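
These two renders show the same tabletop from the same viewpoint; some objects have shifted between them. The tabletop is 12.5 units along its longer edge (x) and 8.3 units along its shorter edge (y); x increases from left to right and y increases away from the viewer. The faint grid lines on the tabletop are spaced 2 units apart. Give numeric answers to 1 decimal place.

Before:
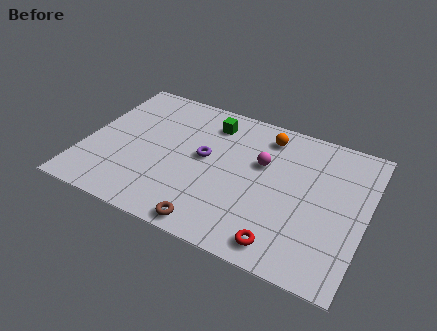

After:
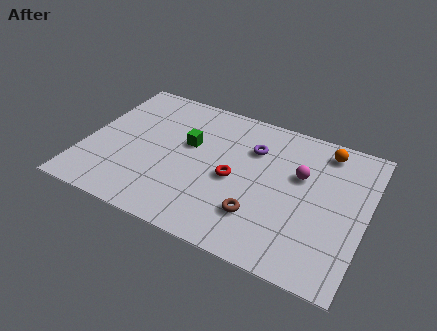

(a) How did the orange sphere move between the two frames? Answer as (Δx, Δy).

(2.6, 0.2)

The orange sphere was at about (7.8, 6.9) and moved to about (10.4, 7.1).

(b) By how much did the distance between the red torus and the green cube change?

-4.3

The distance was about 6.8 in the first image and 2.5 in the second, so they moved 4.3 units closer together.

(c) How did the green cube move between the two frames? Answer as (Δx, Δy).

(-0.8, -1.7)

The green cube was at about (5.3, 6.7) and moved to about (4.5, 5.0).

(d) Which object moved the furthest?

the red torus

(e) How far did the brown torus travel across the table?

2.4

The brown torus moved from about (6.1, 0.8) to (8.0, 2.2), a distance of √(1.9² + 1.4²) ≈ 2.4.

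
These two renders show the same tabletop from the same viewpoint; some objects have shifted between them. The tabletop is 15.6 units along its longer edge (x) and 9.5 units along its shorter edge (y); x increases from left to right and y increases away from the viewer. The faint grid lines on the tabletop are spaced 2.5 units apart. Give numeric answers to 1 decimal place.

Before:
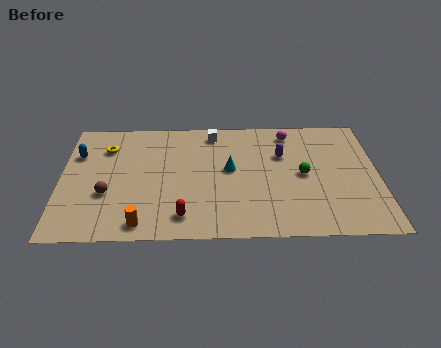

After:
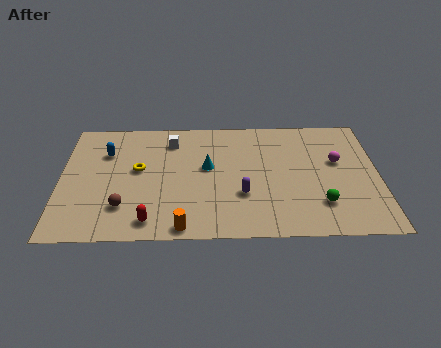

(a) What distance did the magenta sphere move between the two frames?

3.3

From (11.3, 8.1) to (13.6, 5.7), the magenta sphere covered √(2.3² + 2.4²) ≈ 3.3 units.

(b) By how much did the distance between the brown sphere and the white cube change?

-1.4

They were about 7.1 units apart before and 5.7 after — 1.4 units closer together.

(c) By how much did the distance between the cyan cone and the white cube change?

-0.3

Before: roughly 3.1 units apart; after: 2.8. That's 0.3 units closer together.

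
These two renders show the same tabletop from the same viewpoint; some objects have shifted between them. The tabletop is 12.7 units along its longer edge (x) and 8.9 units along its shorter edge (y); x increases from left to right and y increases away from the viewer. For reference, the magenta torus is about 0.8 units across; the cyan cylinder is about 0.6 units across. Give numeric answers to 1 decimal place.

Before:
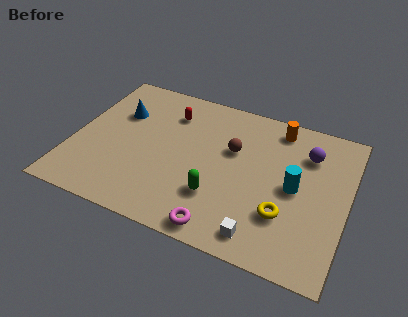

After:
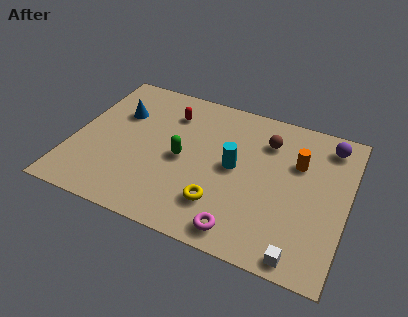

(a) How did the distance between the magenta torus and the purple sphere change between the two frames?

+0.6

The distance was about 6.6 in the first image and 7.2 in the second, so they moved 0.6 units further apart.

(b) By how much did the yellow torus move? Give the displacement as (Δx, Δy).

(-2.9, -0.5)

The yellow torus was at about (10.0, 2.7) and moved to about (7.1, 2.2).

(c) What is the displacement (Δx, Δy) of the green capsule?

(-1.8, 1.6)

The green capsule was at about (6.9, 2.6) and moved to about (5.1, 4.2).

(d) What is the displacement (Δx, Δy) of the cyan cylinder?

(-2.8, 0.2)

The cyan cylinder was at about (10.3, 4.4) and moved to about (7.5, 4.6).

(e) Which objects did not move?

the blue cone and the red capsule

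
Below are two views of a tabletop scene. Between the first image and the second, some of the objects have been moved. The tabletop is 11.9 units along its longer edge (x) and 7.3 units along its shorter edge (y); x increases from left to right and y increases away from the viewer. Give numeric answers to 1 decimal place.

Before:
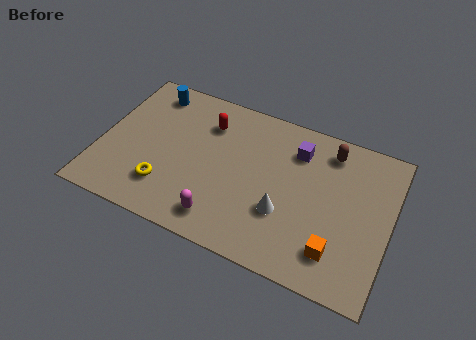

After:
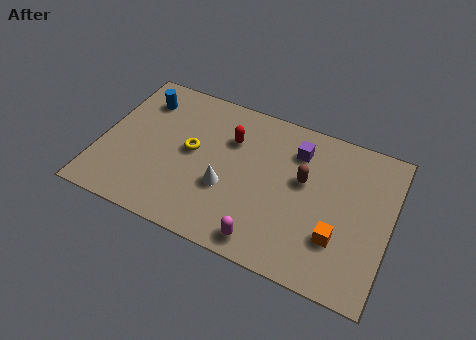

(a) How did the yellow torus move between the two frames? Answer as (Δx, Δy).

(0.8, 2.1)

The yellow torus started near (2.9, 1.8) and ended near (3.7, 3.9).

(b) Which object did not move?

the purple cube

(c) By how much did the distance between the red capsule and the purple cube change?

-1.0

They were about 3.7 units apart before and 2.7 after — 1.0 units closer together.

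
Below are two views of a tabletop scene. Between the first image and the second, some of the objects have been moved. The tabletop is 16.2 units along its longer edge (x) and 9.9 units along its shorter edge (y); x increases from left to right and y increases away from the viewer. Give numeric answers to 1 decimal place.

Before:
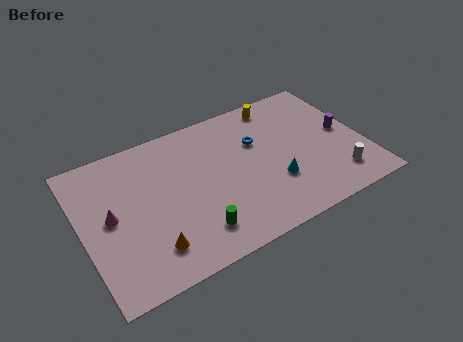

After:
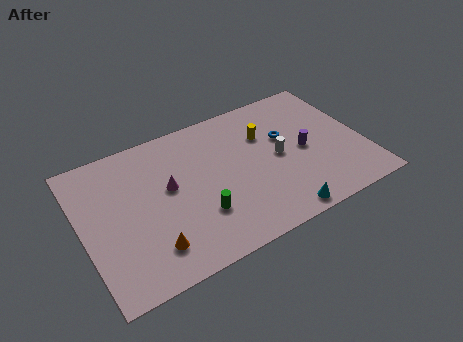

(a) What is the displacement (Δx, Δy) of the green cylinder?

(0.4, 1.0)

From the two frames, the green cylinder sits at roughly (6.0, 2.0) before and (6.4, 3.0) after.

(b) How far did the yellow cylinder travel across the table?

2.2

The yellow cylinder moved from about (11.9, 8.7) to (10.8, 6.8), a distance of √(1.1² + 1.9²) ≈ 2.2.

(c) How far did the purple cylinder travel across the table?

2.4

From (15.2, 5.1) to (12.8, 4.7), the purple cylinder covered √(2.4² + 0.4²) ≈ 2.4 units.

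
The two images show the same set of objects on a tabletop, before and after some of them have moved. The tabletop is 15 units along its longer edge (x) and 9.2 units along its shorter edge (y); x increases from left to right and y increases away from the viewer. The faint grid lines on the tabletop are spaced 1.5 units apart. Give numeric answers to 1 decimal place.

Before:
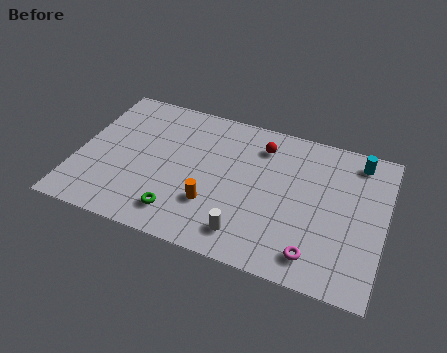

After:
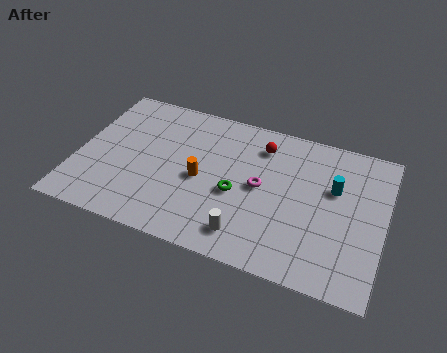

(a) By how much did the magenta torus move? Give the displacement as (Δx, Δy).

(-2.9, 3.2)

The magenta torus started near (11.9, 1.5) and ended near (9.0, 4.7).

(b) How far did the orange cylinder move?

1.6

The orange cylinder was near (6.8, 2.8) before and (6.1, 4.2) after, so it travelled √(0.7² + 1.4²) ≈ 1.6 units.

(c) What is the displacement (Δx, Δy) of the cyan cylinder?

(-1.0, -2.1)

The cyan cylinder started near (13.5, 7.9) and ended near (12.5, 5.8).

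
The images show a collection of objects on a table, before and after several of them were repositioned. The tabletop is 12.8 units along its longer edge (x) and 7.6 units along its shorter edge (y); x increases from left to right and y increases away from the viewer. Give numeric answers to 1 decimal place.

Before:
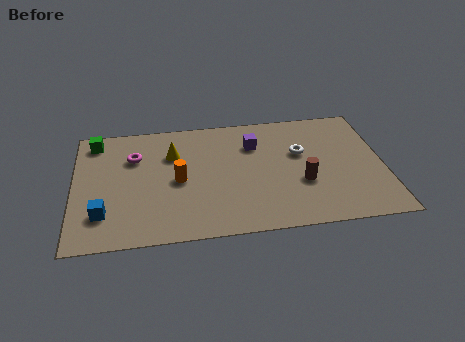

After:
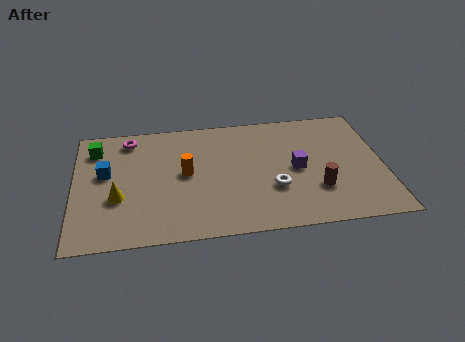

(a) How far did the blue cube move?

2.5

The blue cube moved from about (1.2, 1.9) to (1.3, 4.4), a distance of √(0.1² + 2.5²) ≈ 2.5.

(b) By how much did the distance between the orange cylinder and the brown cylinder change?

+0.5

Before: roughly 5.2 units apart; after: 5.7. That's 0.5 units further apart.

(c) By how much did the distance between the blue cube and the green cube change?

-3.0

They were about 4.6 units apart before and 1.6 after — 3.0 units closer together.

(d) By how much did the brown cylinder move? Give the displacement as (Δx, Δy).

(0.6, -0.5)

From the two frames, the brown cylinder sits at roughly (9.4, 2.8) before and (10.0, 2.3) after.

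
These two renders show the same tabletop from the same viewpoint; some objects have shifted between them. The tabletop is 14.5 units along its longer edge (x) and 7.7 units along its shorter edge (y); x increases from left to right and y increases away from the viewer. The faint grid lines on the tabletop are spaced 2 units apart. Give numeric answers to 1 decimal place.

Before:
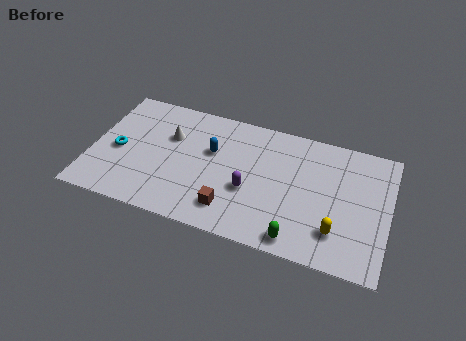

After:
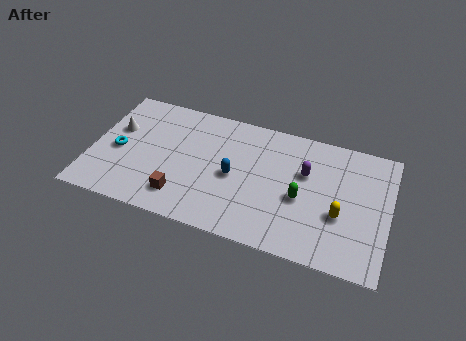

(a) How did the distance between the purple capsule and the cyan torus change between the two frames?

+2.7

The distance was about 6.5 in the first image and 9.2 in the second, so they moved 2.7 units further apart.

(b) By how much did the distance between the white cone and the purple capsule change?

+4.7

They were about 4.6 units apart before and 9.3 after — 4.7 units further apart.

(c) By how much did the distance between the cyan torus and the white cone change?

-1.6

The distance was about 2.9 in the first image and 1.3 in the second, so they moved 1.6 units closer together.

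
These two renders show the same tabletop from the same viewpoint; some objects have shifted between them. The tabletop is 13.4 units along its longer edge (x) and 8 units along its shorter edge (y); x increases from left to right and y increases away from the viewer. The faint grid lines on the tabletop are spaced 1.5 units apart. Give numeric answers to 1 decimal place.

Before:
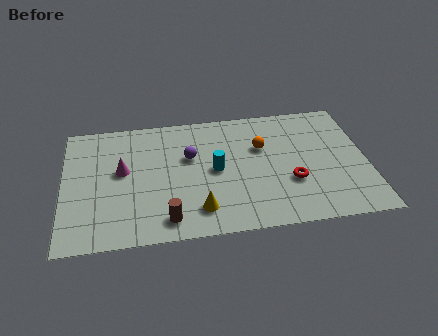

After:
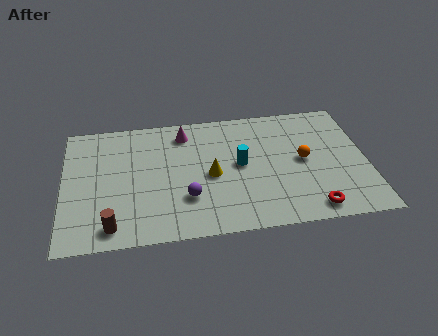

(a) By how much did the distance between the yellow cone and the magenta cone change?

-1.3

They were about 4.4 units apart before and 3.1 after — 1.3 units closer together.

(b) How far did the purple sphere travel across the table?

2.6

The purple sphere moved from about (5.6, 5.0) to (5.4, 2.4), a distance of √(0.2² + 2.6²) ≈ 2.6.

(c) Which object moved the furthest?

the magenta cone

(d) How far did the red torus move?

2.0

The red torus was near (10.0, 2.8) before and (10.8, 1.0) after, so it travelled √(0.8² + 1.8²) ≈ 2.0 units.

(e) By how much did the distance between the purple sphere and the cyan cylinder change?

+1.5

They were about 1.5 units apart before and 3.0 after — 1.5 units further apart.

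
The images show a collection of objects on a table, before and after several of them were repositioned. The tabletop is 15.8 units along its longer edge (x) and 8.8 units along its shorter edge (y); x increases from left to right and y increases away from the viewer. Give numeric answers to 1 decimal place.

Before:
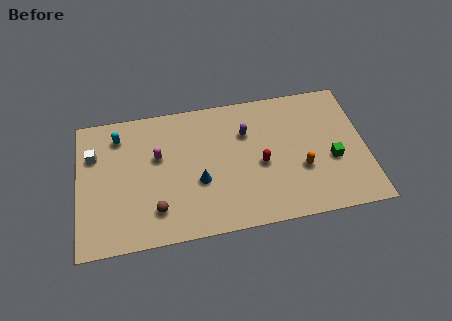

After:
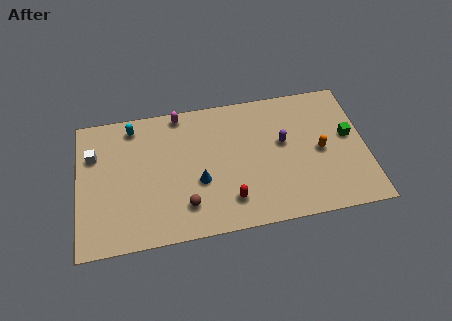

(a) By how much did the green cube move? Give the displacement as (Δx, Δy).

(1.0, 1.4)

The green cube started near (13.9, 3.5) and ended near (14.9, 4.9).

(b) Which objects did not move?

the blue cone and the white cube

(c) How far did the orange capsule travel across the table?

1.5

The orange capsule was near (12.2, 3.2) before and (13.3, 4.2) after, so it travelled √(1.1² + 1.0²) ≈ 1.5 units.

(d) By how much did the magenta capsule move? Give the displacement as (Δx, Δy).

(1.3, 2.6)

The magenta capsule started near (4.4, 5.4) and ended near (5.7, 8.0).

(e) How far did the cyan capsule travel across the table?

0.9

The cyan capsule was near (2.3, 7.1) before and (3.1, 7.6) after, so it travelled √(0.8² + 0.5²) ≈ 0.9 units.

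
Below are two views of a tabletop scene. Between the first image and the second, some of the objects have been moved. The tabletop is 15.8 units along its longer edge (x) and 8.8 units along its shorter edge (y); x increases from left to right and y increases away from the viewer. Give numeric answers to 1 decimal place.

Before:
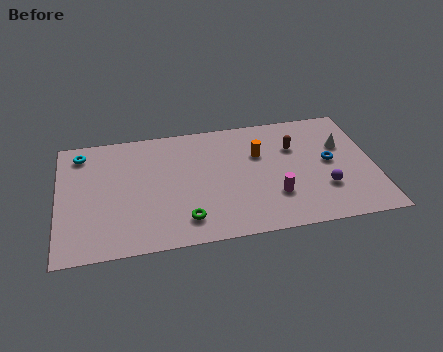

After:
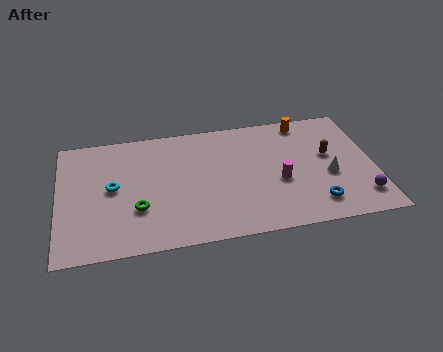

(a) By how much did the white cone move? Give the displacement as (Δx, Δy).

(-0.8, -2.1)

The white cone started near (14.3, 5.7) and ended near (13.5, 3.6).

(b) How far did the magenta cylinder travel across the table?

1.0

From (10.7, 2.6) to (11.0, 3.6), the magenta cylinder covered √(0.3² + 1.0²) ≈ 1.0 units.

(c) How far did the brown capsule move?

1.9

From (11.9, 6.0) to (13.6, 5.1), the brown capsule covered √(1.7² + 0.9²) ≈ 1.9 units.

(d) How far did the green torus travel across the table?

2.6

The green torus was near (6.2, 1.7) before and (3.9, 2.9) after, so it travelled √(2.3² + 1.2²) ≈ 2.6 units.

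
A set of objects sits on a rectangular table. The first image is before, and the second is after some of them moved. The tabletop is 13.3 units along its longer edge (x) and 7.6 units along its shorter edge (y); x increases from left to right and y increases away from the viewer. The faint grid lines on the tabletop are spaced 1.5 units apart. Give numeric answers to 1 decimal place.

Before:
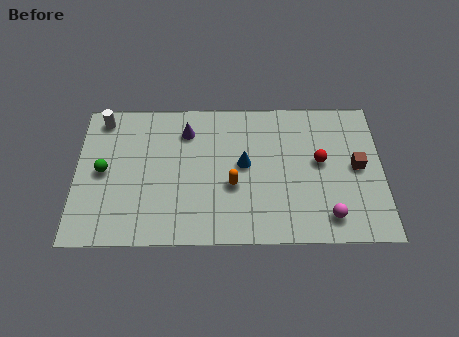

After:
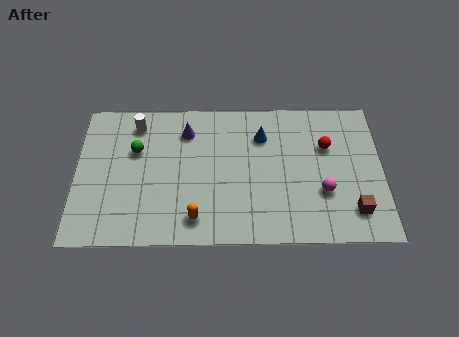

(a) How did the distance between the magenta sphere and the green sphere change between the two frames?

-1.6

Before: roughly 10.0 units apart; after: 8.4. That's 1.6 units closer together.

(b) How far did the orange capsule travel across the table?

2.3

From (6.8, 3.0) to (5.2, 1.3), the orange capsule covered √(1.6² + 1.7²) ≈ 2.3 units.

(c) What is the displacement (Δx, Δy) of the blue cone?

(0.8, 1.5)

From the two frames, the blue cone sits at roughly (7.3, 4.1) before and (8.1, 5.6) after.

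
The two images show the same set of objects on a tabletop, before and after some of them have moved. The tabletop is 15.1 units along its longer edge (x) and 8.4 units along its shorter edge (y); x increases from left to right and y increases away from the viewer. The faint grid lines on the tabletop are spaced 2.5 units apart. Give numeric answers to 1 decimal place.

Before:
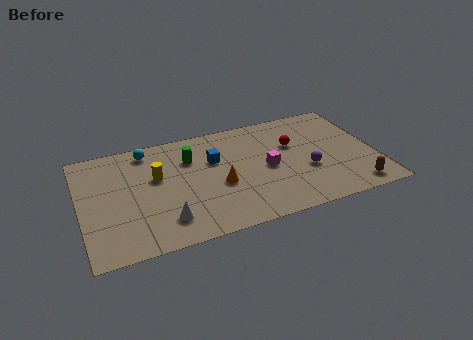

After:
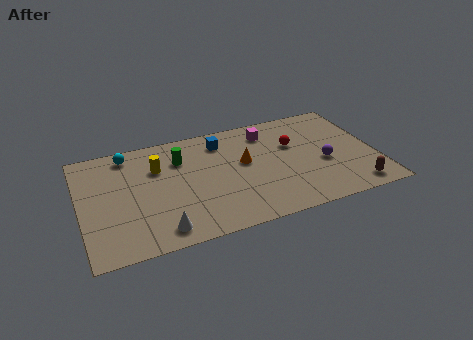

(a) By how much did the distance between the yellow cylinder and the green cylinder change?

-0.8

Before: roughly 2.0 units apart; after: 1.2. That's 0.8 units closer together.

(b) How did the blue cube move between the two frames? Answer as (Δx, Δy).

(0.5, 1.3)

The blue cube started near (6.9, 5.5) and ended near (7.4, 6.8).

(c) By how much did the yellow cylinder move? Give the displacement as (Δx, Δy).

(0.1, 0.7)

The yellow cylinder started near (3.9, 5.1) and ended near (4.0, 5.8).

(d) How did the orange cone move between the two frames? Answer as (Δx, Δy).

(1.4, 1.3)

The orange cone started near (7.0, 3.5) and ended near (8.4, 4.8).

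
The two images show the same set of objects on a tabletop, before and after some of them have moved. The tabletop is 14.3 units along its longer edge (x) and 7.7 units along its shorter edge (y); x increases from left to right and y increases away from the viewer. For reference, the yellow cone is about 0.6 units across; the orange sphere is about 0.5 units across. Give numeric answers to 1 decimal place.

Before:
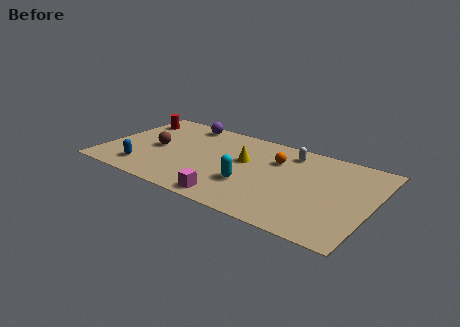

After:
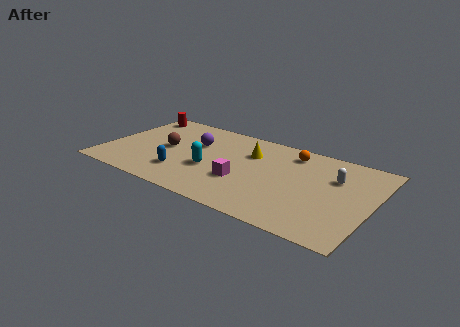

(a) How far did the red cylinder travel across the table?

0.6

From (1.0, 6.0) to (1.0, 6.6), the red cylinder covered √(0.0² + 0.6²) ≈ 0.6 units.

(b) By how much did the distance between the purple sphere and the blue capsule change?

-2.5

They were about 5.5 units apart before and 3.0 after — 2.5 units closer together.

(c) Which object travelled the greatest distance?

the white capsule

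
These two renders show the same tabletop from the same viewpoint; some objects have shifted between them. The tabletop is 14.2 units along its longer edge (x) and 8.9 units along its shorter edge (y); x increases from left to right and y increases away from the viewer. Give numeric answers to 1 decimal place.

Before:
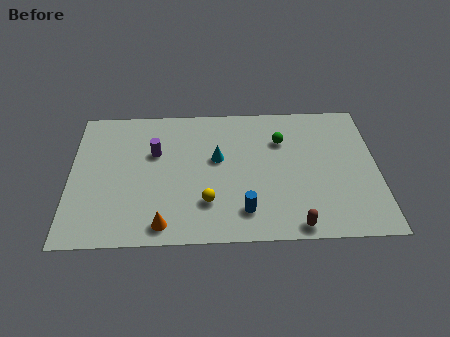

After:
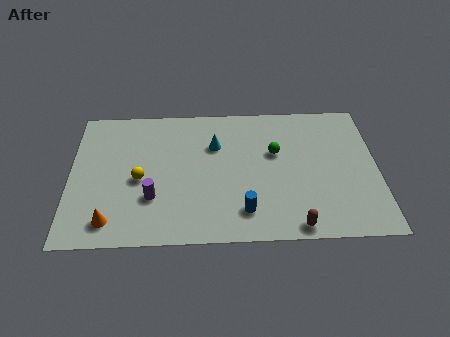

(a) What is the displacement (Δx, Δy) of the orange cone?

(-2.4, 0.3)

From the two frames, the orange cone sits at roughly (4.3, 1.1) before and (1.9, 1.4) after.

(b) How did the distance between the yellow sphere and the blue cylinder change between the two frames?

+3.5

The distance was about 1.8 in the first image and 5.3 in the second, so they moved 3.5 units further apart.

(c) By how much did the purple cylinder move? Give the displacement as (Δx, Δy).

(-0.1, -2.9)

The purple cylinder was at about (3.9, 5.7) and moved to about (3.8, 2.8).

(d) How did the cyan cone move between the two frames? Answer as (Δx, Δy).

(-0.1, 0.9)

The cyan cone started near (6.8, 5.2) and ended near (6.7, 6.1).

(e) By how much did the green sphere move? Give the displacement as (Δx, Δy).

(-0.3, -0.8)

From the two frames, the green sphere sits at roughly (9.8, 6.3) before and (9.5, 5.5) after.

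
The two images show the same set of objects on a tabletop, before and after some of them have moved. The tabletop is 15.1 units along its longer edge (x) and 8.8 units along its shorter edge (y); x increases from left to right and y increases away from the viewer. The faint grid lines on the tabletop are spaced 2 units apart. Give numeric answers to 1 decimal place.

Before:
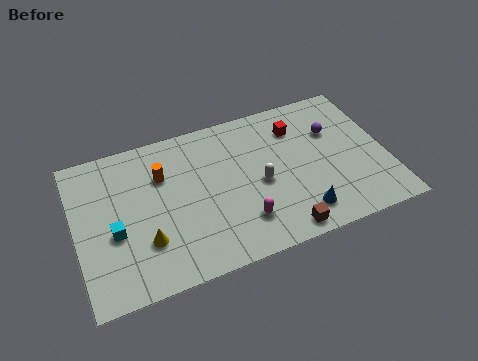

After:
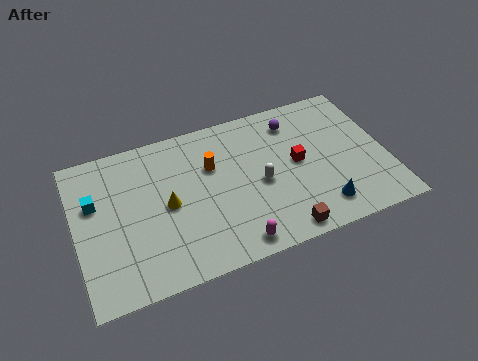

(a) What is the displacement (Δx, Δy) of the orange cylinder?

(2.4, -0.3)

The orange cylinder started near (4.3, 6.1) and ended near (6.7, 5.8).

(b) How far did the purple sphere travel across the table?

2.2

The purple sphere was near (12.7, 5.9) before and (10.9, 7.1) after, so it travelled √(1.8² + 1.2²) ≈ 2.2 units.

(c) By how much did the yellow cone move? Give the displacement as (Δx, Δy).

(1.2, 1.7)

From the two frames, the yellow cone sits at roughly (3.2, 2.6) before and (4.4, 4.3) after.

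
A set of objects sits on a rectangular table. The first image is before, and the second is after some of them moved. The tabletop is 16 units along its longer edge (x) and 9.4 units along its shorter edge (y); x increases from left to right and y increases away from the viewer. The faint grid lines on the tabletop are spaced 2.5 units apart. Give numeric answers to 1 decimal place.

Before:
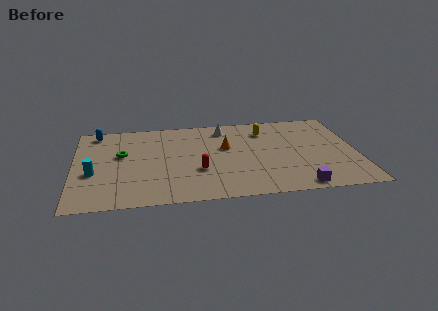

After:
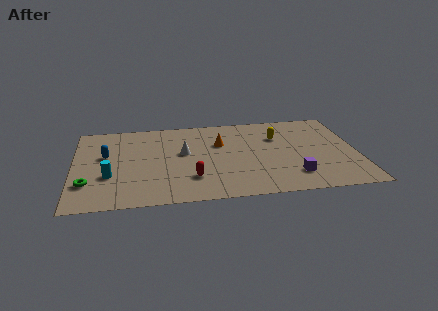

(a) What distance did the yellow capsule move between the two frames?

1.1

The yellow capsule was near (10.9, 7.3) before and (11.6, 6.5) after, so it travelled √(0.7² + 0.8²) ≈ 1.1 units.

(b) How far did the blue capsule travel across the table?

2.7

From (1.3, 8.3) to (1.8, 5.6), the blue capsule covered √(0.5² + 2.7²) ≈ 2.7 units.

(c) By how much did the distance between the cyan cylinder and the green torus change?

-1.1

The distance was about 2.5 in the first image and 1.4 in the second, so they moved 1.1 units closer together.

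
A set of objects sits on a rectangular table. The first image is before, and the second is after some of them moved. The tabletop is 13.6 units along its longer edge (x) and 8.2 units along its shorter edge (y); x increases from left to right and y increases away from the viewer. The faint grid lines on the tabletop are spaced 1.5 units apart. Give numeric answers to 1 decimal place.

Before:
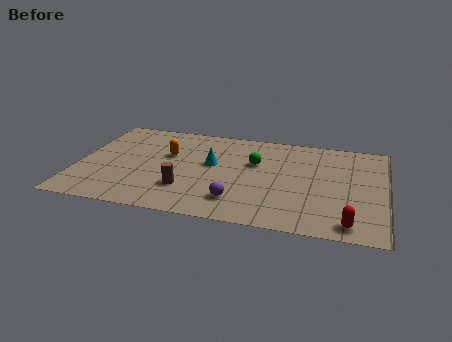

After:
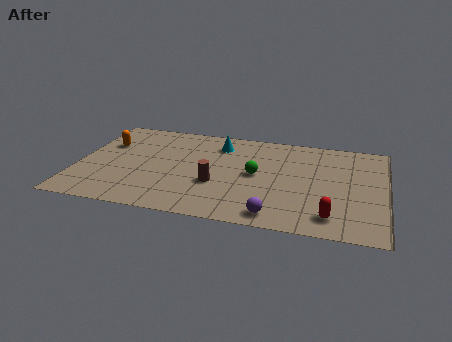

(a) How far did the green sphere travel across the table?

1.0

From (7.8, 5.2) to (7.9, 4.2), the green sphere covered √(0.1² + 1.0²) ≈ 1.0 units.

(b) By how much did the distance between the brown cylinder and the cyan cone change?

+0.9

They were about 2.6 units apart before and 3.5 after — 0.9 units further apart.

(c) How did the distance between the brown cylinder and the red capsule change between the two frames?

-2.0

The distance was about 7.3 in the first image and 5.3 in the second, so they moved 2.0 units closer together.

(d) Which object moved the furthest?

the orange capsule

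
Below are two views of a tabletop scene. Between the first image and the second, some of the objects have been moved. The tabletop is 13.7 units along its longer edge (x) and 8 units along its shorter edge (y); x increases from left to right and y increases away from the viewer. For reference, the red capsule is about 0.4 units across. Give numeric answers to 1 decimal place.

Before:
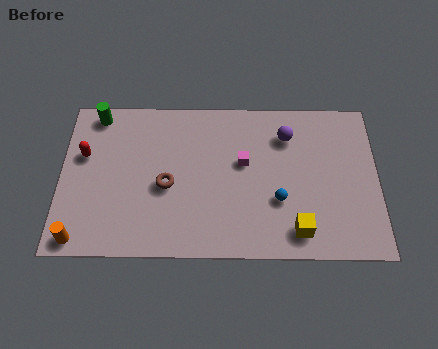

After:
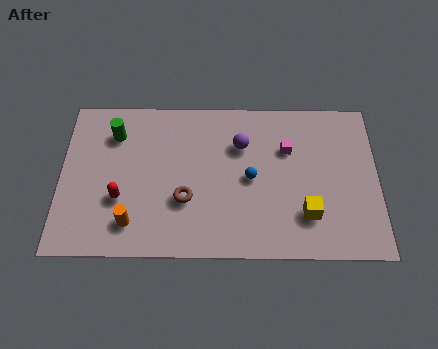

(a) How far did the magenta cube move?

2.0

The magenta cube was near (7.9, 4.7) before and (9.8, 5.4) after, so it travelled √(1.9² + 0.7²) ≈ 2.0 units.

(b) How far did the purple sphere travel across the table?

2.1

From (9.8, 6.1) to (7.8, 5.6), the purple sphere covered √(2.0² + 0.5²) ≈ 2.1 units.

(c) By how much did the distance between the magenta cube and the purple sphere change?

-0.4

Before: roughly 2.4 units apart; after: 2.0. That's 0.4 units closer together.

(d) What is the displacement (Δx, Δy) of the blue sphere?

(-1.2, 1.1)

The blue sphere started near (9.4, 2.8) and ended near (8.2, 3.9).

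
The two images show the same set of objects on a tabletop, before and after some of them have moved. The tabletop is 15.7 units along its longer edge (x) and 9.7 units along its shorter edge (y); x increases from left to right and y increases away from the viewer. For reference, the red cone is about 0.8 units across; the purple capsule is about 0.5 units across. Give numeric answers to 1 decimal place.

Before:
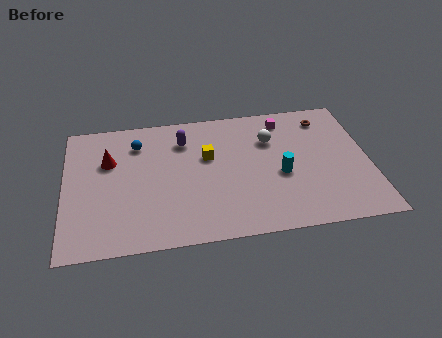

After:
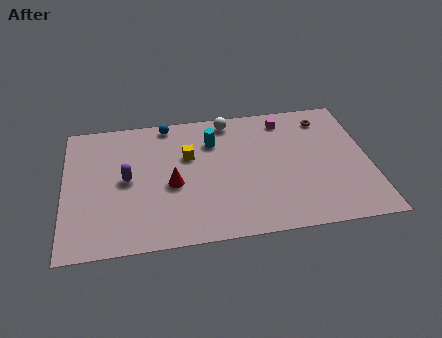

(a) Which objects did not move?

the magenta cube and the brown torus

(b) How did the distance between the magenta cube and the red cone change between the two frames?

-2.2

Before: roughly 9.4 units apart; after: 7.2. That's 2.2 units closer together.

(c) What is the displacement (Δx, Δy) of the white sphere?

(-2.1, 1.8)

From the two frames, the white sphere sits at roughly (10.7, 6.8) before and (8.6, 8.6) after.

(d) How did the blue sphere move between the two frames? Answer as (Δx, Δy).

(1.6, 1.3)

The blue sphere started near (3.8, 7.5) and ended near (5.4, 8.8).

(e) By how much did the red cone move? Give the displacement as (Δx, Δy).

(3.2, -2.2)

From the two frames, the red cone sits at roughly (2.3, 6.4) before and (5.5, 4.2) after.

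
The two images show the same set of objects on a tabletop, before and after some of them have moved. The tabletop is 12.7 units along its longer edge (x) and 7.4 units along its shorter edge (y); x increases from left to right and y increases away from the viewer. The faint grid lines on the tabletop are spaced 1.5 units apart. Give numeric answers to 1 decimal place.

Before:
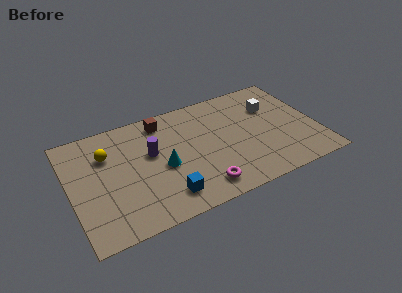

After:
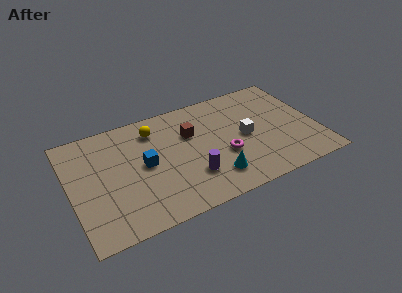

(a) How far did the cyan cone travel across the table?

2.9

The cyan cone was near (4.7, 3.3) before and (7.1, 1.6) after, so it travelled √(2.4² + 1.7²) ≈ 2.9 units.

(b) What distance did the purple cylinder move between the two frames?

2.9

The purple cylinder moved from about (4.2, 4.4) to (6.0, 2.1), a distance of √(1.8² + 2.3²) ≈ 2.9.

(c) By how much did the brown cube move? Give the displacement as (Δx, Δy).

(1.3, -1.4)

The brown cube started near (5.0, 6.3) and ended near (6.3, 4.9).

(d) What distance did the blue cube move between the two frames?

2.5

From (4.6, 1.4) to (3.8, 3.8), the blue cube covered √(0.8² + 2.4²) ≈ 2.5 units.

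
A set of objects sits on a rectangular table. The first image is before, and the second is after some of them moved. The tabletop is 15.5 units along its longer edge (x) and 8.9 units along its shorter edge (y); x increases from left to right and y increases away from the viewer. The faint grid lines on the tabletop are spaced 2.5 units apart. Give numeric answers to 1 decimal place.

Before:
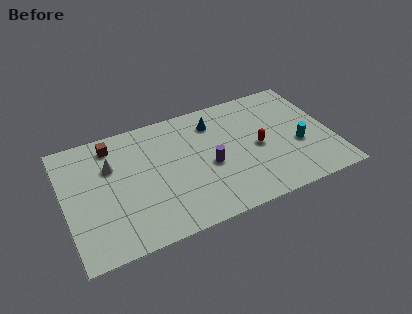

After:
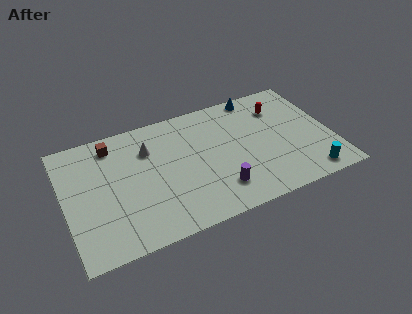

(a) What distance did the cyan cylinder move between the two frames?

2.4

From (13.5, 3.5) to (13.8, 1.1), the cyan cylinder covered √(0.3² + 2.4²) ≈ 2.4 units.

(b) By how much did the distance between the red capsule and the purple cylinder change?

+3.4

Before: roughly 2.9 units apart; after: 6.3. That's 3.4 units further apart.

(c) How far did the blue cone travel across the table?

2.9

The blue cone moved from about (8.9, 7.0) to (11.6, 8.1), a distance of √(2.7² + 1.1²) ≈ 2.9.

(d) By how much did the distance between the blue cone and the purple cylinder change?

+3.6

The distance was about 3.2 in the first image and 6.8 in the second, so they moved 3.6 units further apart.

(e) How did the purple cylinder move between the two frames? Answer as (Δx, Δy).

(0.3, -1.9)

From the two frames, the purple cylinder sits at roughly (8.3, 3.9) before and (8.6, 2.0) after.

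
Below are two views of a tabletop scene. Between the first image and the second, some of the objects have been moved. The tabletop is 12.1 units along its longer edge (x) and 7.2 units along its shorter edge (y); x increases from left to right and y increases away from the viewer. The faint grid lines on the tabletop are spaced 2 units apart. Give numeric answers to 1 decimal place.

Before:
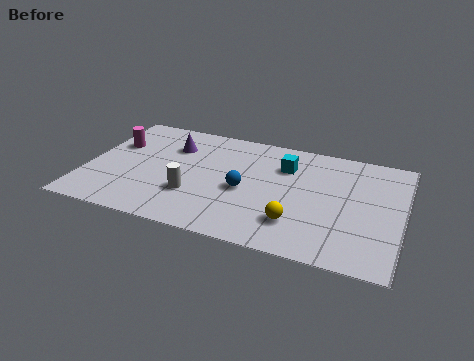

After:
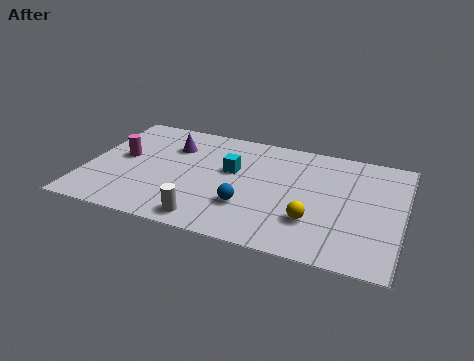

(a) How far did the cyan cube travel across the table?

2.2

From (7.5, 5.2) to (5.5, 4.3), the cyan cube covered √(2.0² + 0.9²) ≈ 2.2 units.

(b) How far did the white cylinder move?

1.6

The white cylinder moved from about (4.2, 2.3) to (4.9, 0.9), a distance of √(0.7² + 1.4²) ≈ 1.6.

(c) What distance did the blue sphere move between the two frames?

1.0

From (6.1, 3.2) to (6.3, 2.2), the blue sphere covered √(0.2² + 1.0²) ≈ 1.0 units.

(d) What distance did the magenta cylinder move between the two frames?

0.9

The magenta cylinder was near (0.9, 4.7) before and (1.3, 3.9) after, so it travelled √(0.4² + 0.8²) ≈ 0.9 units.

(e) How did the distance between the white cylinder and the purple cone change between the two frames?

+1.6

Before: roughly 3.1 units apart; after: 4.7. That's 1.6 units further apart.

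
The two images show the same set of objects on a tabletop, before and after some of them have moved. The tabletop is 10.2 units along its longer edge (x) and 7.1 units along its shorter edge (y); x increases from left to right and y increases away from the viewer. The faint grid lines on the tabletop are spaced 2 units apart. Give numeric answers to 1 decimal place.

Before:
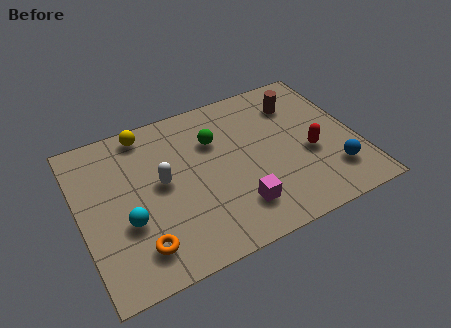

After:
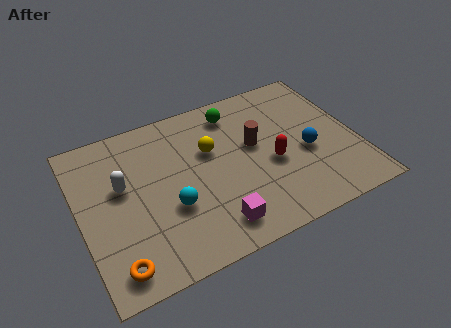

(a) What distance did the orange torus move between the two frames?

1.0

The orange torus was near (1.9, 1.4) before and (1.0, 1.0) after, so it travelled √(0.9² + 0.4²) ≈ 1.0 units.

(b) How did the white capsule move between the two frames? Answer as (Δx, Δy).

(-1.4, 0.4)

From the two frames, the white capsule sits at roughly (3.0, 3.8) before and (1.6, 4.2) after.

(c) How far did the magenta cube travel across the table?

1.0

The magenta cube was near (5.5, 1.6) before and (4.6, 1.2) after, so it travelled √(0.9² + 0.4²) ≈ 1.0 units.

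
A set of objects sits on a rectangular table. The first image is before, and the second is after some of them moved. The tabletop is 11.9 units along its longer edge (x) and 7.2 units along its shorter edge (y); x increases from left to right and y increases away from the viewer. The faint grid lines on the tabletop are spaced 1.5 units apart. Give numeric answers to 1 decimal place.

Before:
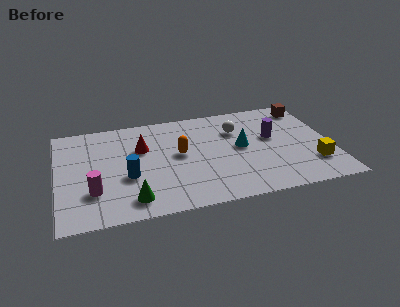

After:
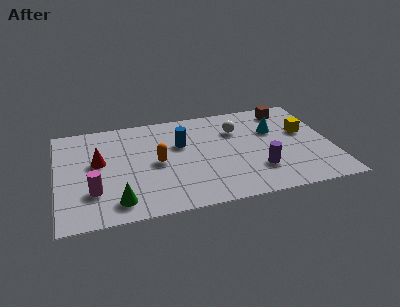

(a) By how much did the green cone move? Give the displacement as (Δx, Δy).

(-0.6, 0.0)

From the two frames, the green cone sits at roughly (3.1, 1.2) before and (2.5, 1.2) after.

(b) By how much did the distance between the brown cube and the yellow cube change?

-2.3

They were about 4.2 units apart before and 1.9 after — 2.3 units closer together.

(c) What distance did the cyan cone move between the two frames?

1.7

The cyan cone moved from about (8.0, 3.8) to (9.5, 4.7), a distance of √(1.5² + 0.9²) ≈ 1.7.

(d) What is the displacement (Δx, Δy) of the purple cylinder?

(-0.8, -2.2)

The purple cylinder started near (9.4, 4.2) and ended near (8.6, 2.0).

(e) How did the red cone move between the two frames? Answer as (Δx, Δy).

(-1.9, -0.6)

From the two frames, the red cone sits at roughly (3.7, 4.7) before and (1.8, 4.1) after.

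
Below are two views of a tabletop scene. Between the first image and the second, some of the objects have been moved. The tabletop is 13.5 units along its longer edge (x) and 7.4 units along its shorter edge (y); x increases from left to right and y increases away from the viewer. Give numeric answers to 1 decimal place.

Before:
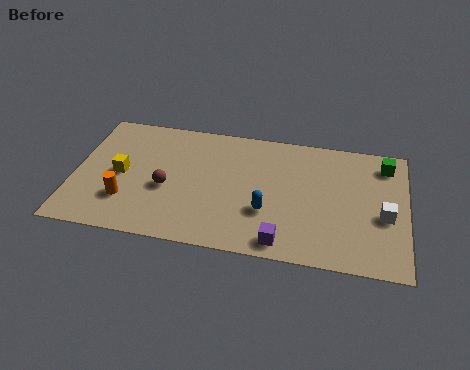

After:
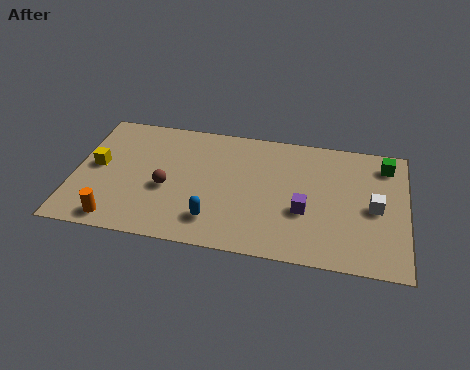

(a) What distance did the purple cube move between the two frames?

2.1

The purple cube moved from about (8.6, 0.9) to (9.4, 2.8), a distance of √(0.8² + 1.9²) ≈ 2.1.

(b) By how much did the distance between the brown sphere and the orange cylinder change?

+1.0

They were about 1.9 units apart before and 2.9 after — 1.0 units further apart.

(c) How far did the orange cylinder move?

1.2

The orange cylinder moved from about (2.2, 2.1) to (1.9, 0.9), a distance of √(0.3² + 1.2²) ≈ 1.2.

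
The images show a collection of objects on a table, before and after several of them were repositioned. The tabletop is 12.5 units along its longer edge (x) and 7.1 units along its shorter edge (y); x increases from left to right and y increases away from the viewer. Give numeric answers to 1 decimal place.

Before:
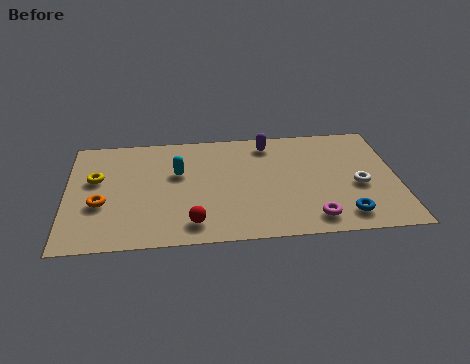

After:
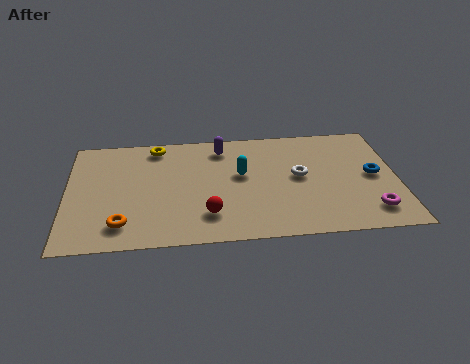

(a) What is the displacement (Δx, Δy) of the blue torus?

(1.2, 2.4)

The blue torus was at about (10.4, 1.2) and moved to about (11.6, 3.6).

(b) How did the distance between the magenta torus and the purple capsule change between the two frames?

+2.0

The distance was about 5.1 in the first image and 7.1 in the second, so they moved 2.0 units further apart.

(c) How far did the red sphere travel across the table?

0.8

The red sphere moved from about (4.7, 1.2) to (5.3, 1.7), a distance of √(0.6² + 0.5²) ≈ 0.8.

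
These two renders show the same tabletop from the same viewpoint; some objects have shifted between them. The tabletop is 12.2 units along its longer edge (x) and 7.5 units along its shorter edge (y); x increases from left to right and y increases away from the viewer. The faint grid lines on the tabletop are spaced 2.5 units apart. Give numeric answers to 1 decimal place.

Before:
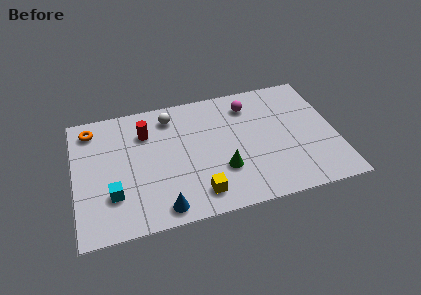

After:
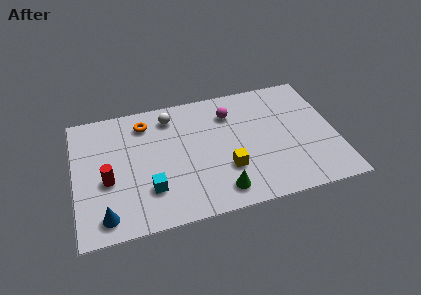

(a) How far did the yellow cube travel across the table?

1.8

The yellow cube was near (5.6, 1.3) before and (7.0, 2.4) after, so it travelled √(1.4² + 1.1²) ≈ 1.8 units.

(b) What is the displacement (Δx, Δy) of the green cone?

(-0.2, -1.2)

The green cone started near (6.8, 2.4) and ended near (6.6, 1.2).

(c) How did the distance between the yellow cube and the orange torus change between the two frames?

-1.7

The distance was about 6.9 in the first image and 5.2 in the second, so they moved 1.7 units closer together.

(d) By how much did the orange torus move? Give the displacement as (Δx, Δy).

(2.5, -0.2)

From the two frames, the orange torus sits at roughly (0.9, 6.3) before and (3.4, 6.1) after.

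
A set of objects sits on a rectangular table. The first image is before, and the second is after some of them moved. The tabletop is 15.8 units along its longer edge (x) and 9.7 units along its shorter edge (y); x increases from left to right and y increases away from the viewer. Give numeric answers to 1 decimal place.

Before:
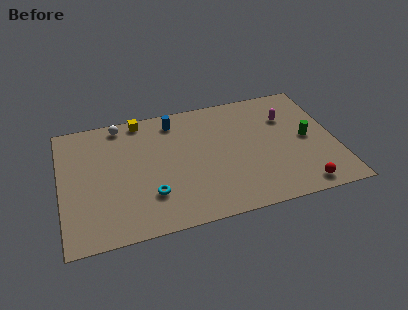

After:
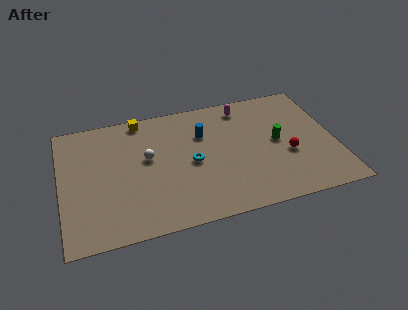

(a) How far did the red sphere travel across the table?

2.7

From (13.5, 1.1) to (13.0, 3.8), the red sphere covered √(0.5² + 2.7²) ≈ 2.7 units.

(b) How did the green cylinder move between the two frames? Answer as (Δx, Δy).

(-1.7, 0.2)

From the two frames, the green cylinder sits at roughly (14.2, 4.8) before and (12.5, 5.0) after.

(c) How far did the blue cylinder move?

2.2

From (6.7, 8.2) to (8.3, 6.7), the blue cylinder covered √(1.6² + 1.5²) ≈ 2.2 units.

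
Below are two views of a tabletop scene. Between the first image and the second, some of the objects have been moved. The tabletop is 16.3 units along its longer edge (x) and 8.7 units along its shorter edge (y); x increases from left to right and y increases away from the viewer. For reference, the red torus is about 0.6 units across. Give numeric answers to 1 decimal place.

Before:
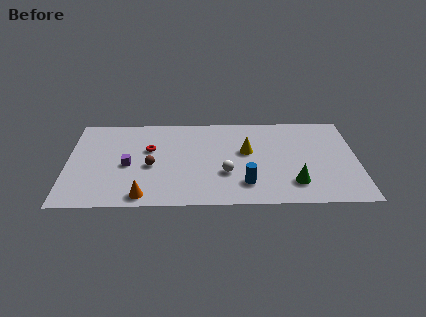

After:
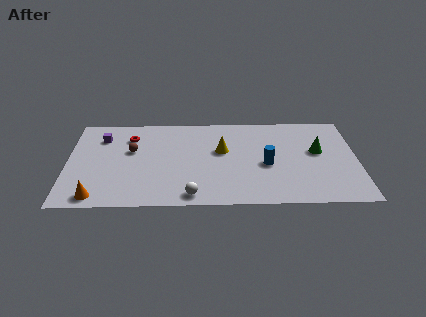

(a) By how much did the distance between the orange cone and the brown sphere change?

+1.9

They were about 2.8 units apart before and 4.7 after — 1.9 units further apart.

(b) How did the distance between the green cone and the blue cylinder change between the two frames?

+0.4

They were about 2.7 units apart before and 3.1 after — 0.4 units further apart.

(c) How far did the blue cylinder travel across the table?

2.2

The blue cylinder moved from about (10.0, 2.0) to (11.2, 3.8), a distance of √(1.2² + 1.8²) ≈ 2.2.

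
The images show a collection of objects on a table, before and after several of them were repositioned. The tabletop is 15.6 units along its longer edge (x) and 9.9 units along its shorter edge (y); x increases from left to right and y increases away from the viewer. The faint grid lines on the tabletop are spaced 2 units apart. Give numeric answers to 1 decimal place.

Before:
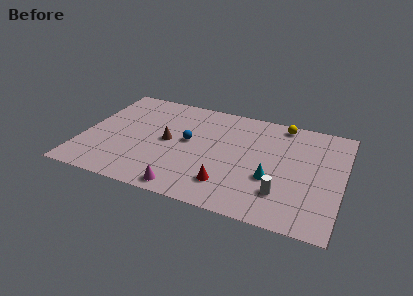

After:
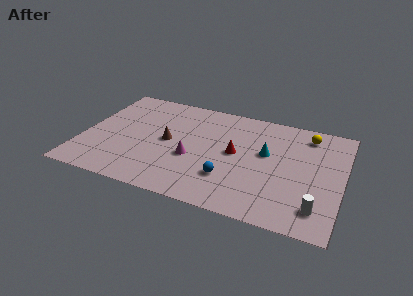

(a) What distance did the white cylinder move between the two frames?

2.2

From (12.2, 2.5) to (14.3, 1.9), the white cylinder covered √(2.1² + 0.6²) ≈ 2.2 units.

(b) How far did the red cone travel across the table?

3.0

The red cone was near (9.0, 2.2) before and (9.2, 5.2) after, so it travelled √(0.2² + 3.0²) ≈ 3.0 units.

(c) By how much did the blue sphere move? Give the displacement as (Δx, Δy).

(2.7, -2.6)

The blue sphere started near (6.3, 5.4) and ended near (9.0, 2.8).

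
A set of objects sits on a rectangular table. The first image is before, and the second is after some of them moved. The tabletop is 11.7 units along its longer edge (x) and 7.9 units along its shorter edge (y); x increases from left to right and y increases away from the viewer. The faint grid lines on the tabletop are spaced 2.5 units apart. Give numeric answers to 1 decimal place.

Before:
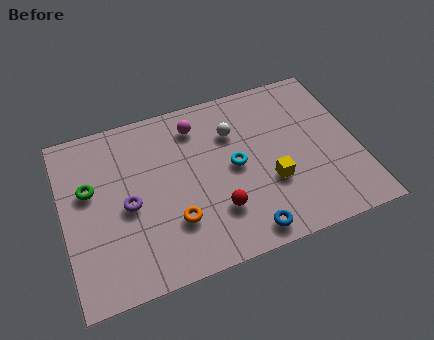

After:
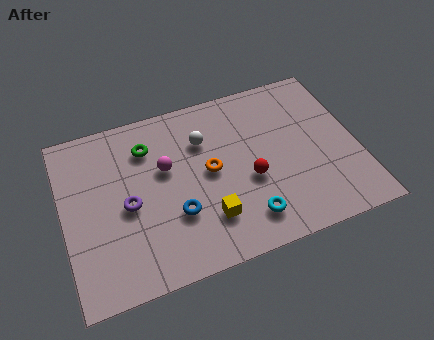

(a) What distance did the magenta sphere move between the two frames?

2.1

The magenta sphere moved from about (5.5, 6.4) to (4.1, 4.8), a distance of √(1.4² + 1.6²) ≈ 2.1.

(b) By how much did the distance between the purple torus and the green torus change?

+0.8

They were about 1.8 units apart before and 2.6 after — 0.8 units further apart.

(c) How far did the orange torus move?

2.4

The orange torus was near (4.2, 2.3) before and (5.8, 4.1) after, so it travelled √(1.6² + 1.8²) ≈ 2.4 units.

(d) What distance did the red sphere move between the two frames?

1.7

The red sphere moved from about (5.9, 2.2) to (7.3, 3.2), a distance of √(1.4² + 1.0²) ≈ 1.7.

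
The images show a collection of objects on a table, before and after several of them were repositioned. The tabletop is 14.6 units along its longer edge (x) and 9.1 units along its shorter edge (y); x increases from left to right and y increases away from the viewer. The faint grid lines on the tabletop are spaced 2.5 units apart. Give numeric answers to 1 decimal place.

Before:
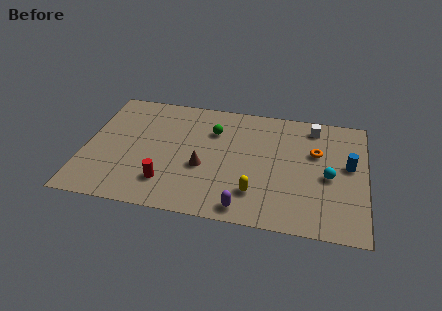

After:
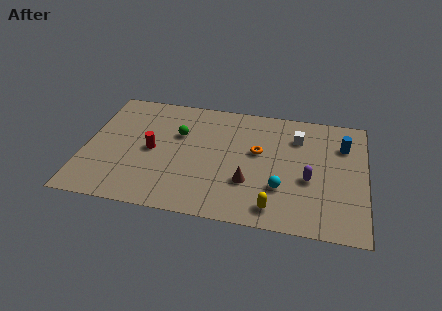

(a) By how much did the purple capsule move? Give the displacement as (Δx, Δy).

(3.2, 2.7)

The purple capsule was at about (8.5, 1.0) and moved to about (11.7, 3.7).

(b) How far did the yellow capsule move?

1.3

The yellow capsule was near (9.0, 2.2) before and (10.0, 1.3) after, so it travelled √(1.0² + 0.9²) ≈ 1.3 units.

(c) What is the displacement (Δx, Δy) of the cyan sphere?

(-2.4, -1.3)

The cyan sphere started near (12.7, 4.1) and ended near (10.3, 2.8).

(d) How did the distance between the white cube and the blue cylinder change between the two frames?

-0.9

Before: roughly 3.3 units apart; after: 2.4. That's 0.9 units closer together.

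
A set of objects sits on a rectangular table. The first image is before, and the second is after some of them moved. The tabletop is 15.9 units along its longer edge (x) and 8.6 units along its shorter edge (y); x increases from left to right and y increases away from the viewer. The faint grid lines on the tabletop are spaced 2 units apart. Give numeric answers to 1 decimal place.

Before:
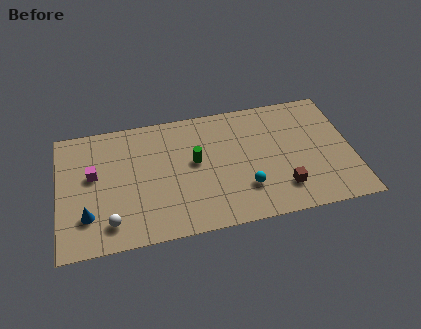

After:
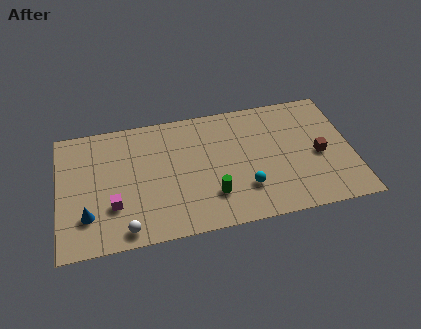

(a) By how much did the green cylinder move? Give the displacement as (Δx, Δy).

(0.8, -2.5)

The green cylinder started near (7.4, 4.8) and ended near (8.2, 2.3).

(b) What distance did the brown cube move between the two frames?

2.8

The brown cube was near (12.0, 2.0) before and (14.1, 3.9) after, so it travelled √(2.1² + 1.9²) ≈ 2.8 units.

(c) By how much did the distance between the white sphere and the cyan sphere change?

-0.7

Before: roughly 7.3 units apart; after: 6.6. That's 0.7 units closer together.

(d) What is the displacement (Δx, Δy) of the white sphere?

(0.8, -0.6)

The white sphere was at about (2.7, 1.6) and moved to about (3.5, 1.0).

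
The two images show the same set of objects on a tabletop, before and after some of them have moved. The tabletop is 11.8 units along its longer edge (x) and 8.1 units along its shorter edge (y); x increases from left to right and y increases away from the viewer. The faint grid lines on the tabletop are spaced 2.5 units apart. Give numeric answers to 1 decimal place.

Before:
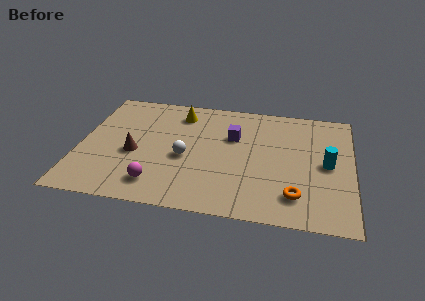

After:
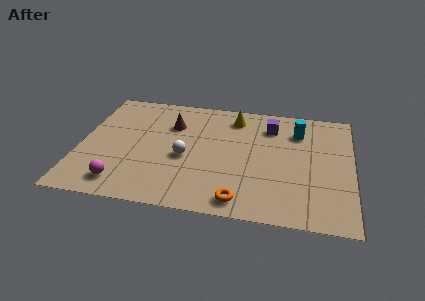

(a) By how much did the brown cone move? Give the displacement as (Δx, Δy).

(1.5, 2.3)

From the two frames, the brown cone sits at roughly (2.4, 3.4) before and (3.9, 5.7) after.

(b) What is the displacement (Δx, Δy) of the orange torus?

(-2.3, -0.7)

The orange torus started near (9.4, 1.7) and ended near (7.1, 1.0).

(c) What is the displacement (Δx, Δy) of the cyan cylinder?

(-1.3, 2.1)

The cyan cylinder started near (10.7, 4.0) and ended near (9.4, 6.1).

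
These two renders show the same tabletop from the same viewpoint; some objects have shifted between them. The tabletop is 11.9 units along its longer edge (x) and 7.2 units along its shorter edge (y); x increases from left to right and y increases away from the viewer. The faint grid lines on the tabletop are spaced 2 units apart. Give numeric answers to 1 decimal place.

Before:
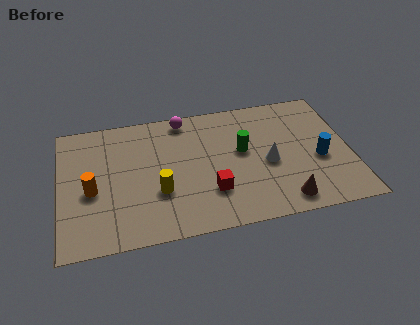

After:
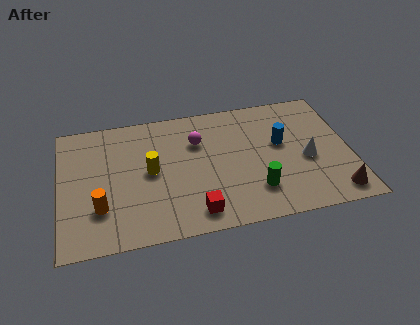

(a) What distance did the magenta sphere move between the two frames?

1.5

The magenta sphere moved from about (5.2, 6.4) to (5.7, 5.0), a distance of √(0.5² + 1.4²) ≈ 1.5.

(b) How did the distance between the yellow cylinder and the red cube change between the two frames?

+1.0

Before: roughly 2.1 units apart; after: 3.1. That's 1.0 units further apart.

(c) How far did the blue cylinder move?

1.9

The blue cylinder was near (10.6, 3.0) before and (9.1, 4.2) after, so it travelled √(1.5² + 1.2²) ≈ 1.9 units.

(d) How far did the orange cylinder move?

1.0

From (1.3, 3.1) to (1.6, 2.1), the orange cylinder covered √(0.3² + 1.0²) ≈ 1.0 units.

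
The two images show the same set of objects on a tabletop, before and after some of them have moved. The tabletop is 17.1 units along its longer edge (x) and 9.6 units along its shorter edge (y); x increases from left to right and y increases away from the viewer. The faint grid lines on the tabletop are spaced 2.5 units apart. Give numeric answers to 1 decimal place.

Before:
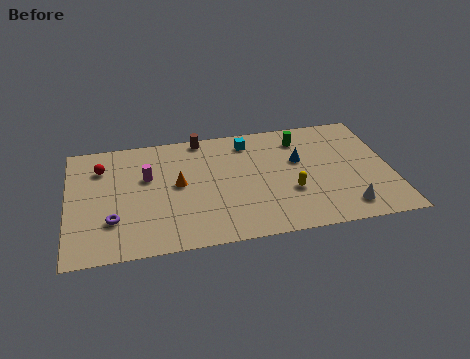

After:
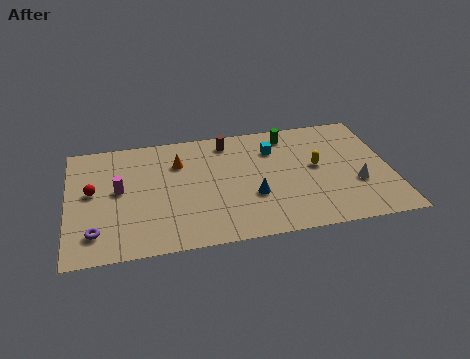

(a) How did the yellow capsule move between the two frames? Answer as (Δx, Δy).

(1.5, 1.8)

The yellow capsule was at about (11.7, 3.4) and moved to about (13.2, 5.2).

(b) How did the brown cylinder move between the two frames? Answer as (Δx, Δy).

(1.4, -0.6)

The brown cylinder was at about (7.2, 8.8) and moved to about (8.6, 8.2).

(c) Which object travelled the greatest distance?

the blue cone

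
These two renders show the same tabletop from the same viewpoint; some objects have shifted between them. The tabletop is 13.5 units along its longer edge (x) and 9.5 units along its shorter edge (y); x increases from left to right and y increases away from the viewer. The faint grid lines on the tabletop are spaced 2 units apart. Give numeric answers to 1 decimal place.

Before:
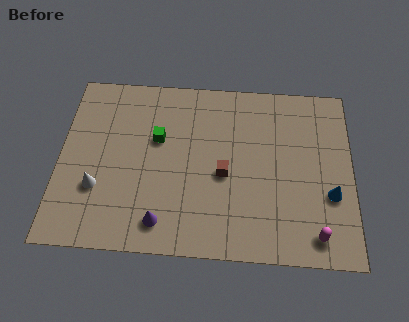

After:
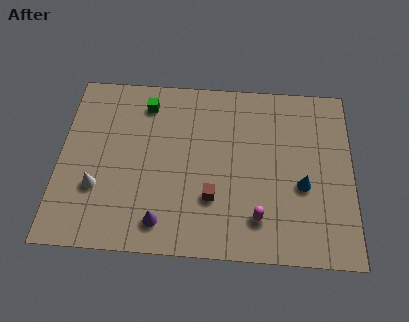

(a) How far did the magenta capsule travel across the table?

2.7

The magenta capsule was near (11.8, 1.3) before and (9.2, 2.0) after, so it travelled √(2.6² + 0.7²) ≈ 2.7 units.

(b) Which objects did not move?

the purple cone and the white cone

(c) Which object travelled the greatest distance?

the magenta capsule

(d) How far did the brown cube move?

1.4

The brown cube was near (7.6, 4.2) before and (7.1, 2.9) after, so it travelled √(0.5² + 1.3²) ≈ 1.4 units.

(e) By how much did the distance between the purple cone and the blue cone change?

-1.1

The distance was about 7.9 in the first image and 6.8 in the second, so they moved 1.1 units closer together.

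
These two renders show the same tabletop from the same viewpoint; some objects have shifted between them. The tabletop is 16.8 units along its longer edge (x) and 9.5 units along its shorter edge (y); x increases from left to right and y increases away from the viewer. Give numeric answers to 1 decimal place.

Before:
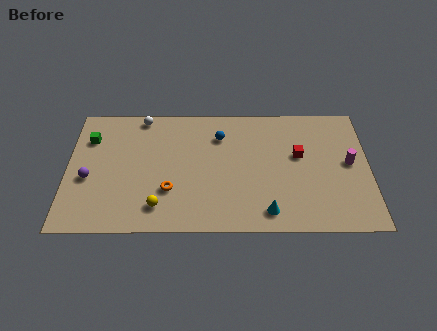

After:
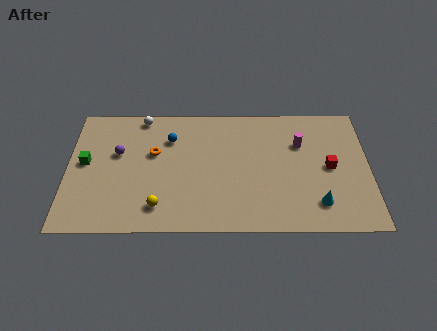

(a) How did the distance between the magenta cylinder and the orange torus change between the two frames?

-2.0

They were about 10.2 units apart before and 8.2 after — 2.0 units closer together.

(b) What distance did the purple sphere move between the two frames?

2.5

The purple sphere was near (1.2, 3.9) before and (2.8, 5.8) after, so it travelled √(1.6² + 1.9²) ≈ 2.5 units.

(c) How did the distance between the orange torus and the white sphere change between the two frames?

-2.9

They were about 5.8 units apart before and 2.9 after — 2.9 units closer together.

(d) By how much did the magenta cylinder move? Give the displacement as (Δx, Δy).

(-2.7, 1.5)

The magenta cylinder started near (15.7, 5.0) and ended near (13.0, 6.5).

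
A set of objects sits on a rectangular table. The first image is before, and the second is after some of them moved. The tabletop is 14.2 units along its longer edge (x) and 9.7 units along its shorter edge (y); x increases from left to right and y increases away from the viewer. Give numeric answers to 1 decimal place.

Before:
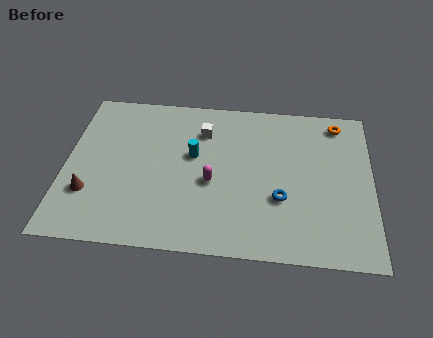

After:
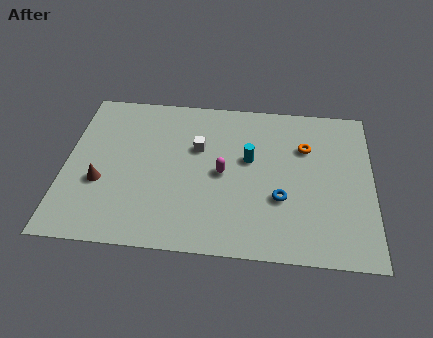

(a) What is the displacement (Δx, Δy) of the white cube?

(-0.2, -1.1)

The white cube started near (6.3, 7.3) and ended near (6.1, 6.2).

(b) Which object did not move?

the blue torus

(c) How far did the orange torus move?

2.3

The orange torus moved from about (12.6, 8.4) to (11.1, 6.7), a distance of √(1.5² + 1.7²) ≈ 2.3.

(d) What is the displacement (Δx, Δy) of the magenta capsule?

(0.5, 0.6)

From the two frames, the magenta capsule sits at roughly (6.8, 4.1) before and (7.3, 4.7) after.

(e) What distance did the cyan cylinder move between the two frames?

2.6

From (5.9, 5.7) to (8.5, 5.7), the cyan cylinder covered √(2.6² + 0.0²) ≈ 2.6 units.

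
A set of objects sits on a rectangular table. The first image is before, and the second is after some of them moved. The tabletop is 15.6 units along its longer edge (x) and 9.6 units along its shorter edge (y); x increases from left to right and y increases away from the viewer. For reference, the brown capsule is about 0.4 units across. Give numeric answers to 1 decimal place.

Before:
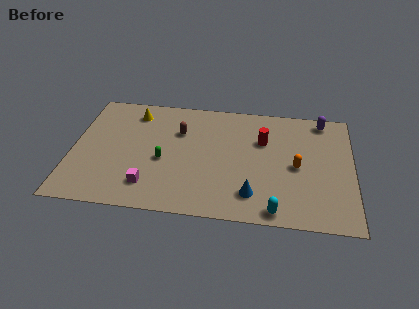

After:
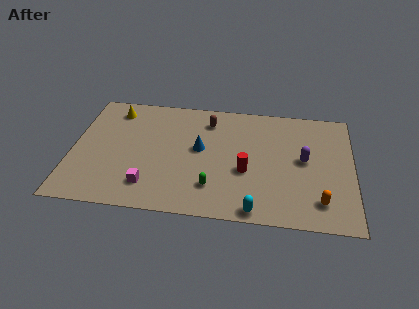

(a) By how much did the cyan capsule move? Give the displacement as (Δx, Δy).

(-1.1, -0.1)

From the two frames, the cyan capsule sits at roughly (11.4, 0.9) before and (10.3, 0.8) after.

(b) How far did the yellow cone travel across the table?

1.1

The yellow cone was near (3.3, 7.9) before and (2.2, 8.0) after, so it travelled √(1.1² + 0.1²) ≈ 1.1 units.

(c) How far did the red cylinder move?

2.8

The red cylinder moved from about (10.6, 6.4) to (9.7, 3.8), a distance of √(0.9² + 2.6²) ≈ 2.8.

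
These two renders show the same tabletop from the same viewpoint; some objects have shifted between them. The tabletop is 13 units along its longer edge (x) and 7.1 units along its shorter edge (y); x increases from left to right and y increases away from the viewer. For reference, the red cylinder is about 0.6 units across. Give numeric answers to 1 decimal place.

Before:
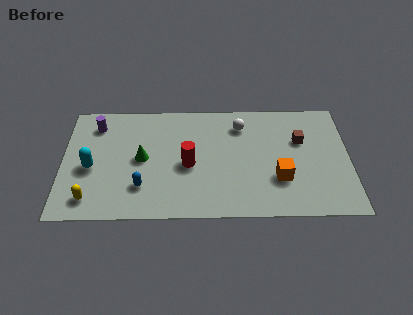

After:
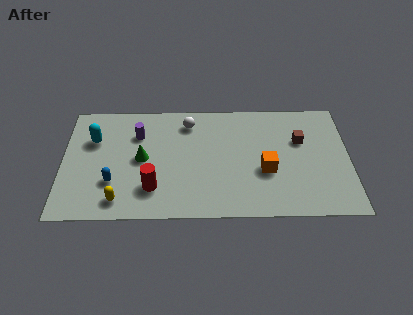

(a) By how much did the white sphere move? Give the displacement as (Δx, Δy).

(-2.4, 0.2)

The white sphere started near (8.1, 5.6) and ended near (5.7, 5.8).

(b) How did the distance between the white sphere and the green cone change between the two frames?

-1.9

The distance was about 4.9 in the first image and 3.0 in the second, so they moved 1.9 units closer together.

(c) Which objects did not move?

the brown cube and the green cone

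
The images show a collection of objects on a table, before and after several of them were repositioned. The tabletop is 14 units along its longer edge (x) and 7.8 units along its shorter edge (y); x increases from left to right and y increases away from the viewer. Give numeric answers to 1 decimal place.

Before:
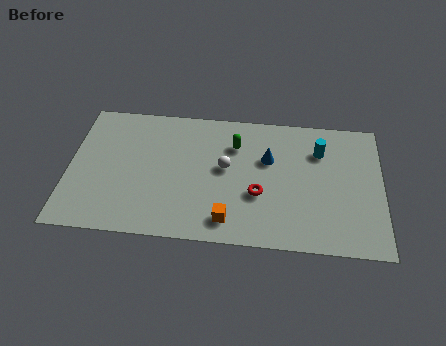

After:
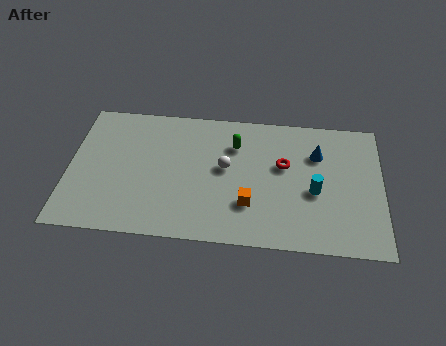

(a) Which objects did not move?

the green capsule and the white sphere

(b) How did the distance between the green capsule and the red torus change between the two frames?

-0.6

The distance was about 3.0 in the first image and 2.4 in the second, so they moved 0.6 units closer together.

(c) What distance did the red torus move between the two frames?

2.1

The red torus was near (8.5, 2.9) before and (9.6, 4.7) after, so it travelled √(1.1² + 1.8²) ≈ 2.1 units.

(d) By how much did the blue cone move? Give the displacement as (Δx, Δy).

(2.2, 0.5)

The blue cone started near (8.9, 5.0) and ended near (11.1, 5.5).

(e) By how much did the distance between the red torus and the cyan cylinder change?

-1.9

The distance was about 3.9 in the first image and 2.0 in the second, so they moved 1.9 units closer together.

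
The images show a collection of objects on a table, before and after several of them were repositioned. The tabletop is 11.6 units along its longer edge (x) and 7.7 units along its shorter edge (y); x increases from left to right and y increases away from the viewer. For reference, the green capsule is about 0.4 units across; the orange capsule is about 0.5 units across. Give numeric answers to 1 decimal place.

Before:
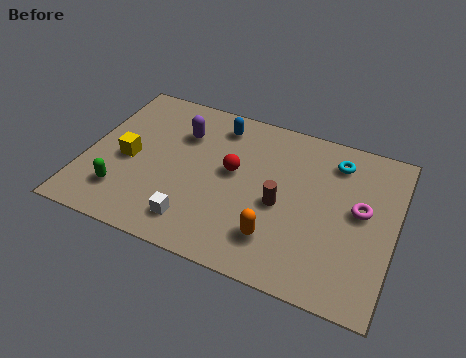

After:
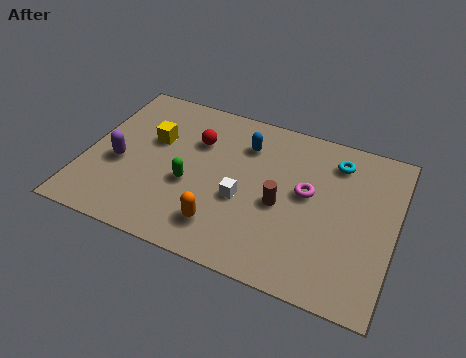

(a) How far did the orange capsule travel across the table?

2.0

The orange capsule was near (7.4, 1.8) before and (5.4, 1.6) after, so it travelled √(2.0² + 0.2²) ≈ 2.0 units.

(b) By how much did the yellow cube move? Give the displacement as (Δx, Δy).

(0.8, 1.3)

The yellow cube started near (1.6, 3.5) and ended near (2.4, 4.8).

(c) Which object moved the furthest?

the purple capsule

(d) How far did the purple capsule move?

3.1

The purple capsule was near (3.4, 5.5) before and (1.3, 3.2) after, so it travelled √(2.1² + 2.3²) ≈ 3.1 units.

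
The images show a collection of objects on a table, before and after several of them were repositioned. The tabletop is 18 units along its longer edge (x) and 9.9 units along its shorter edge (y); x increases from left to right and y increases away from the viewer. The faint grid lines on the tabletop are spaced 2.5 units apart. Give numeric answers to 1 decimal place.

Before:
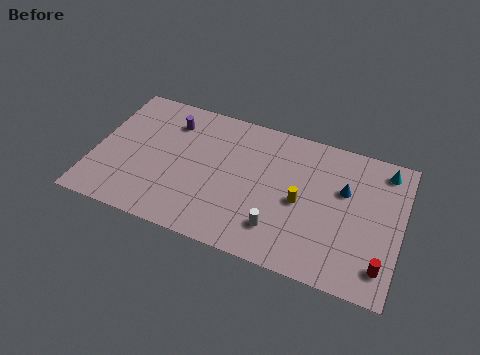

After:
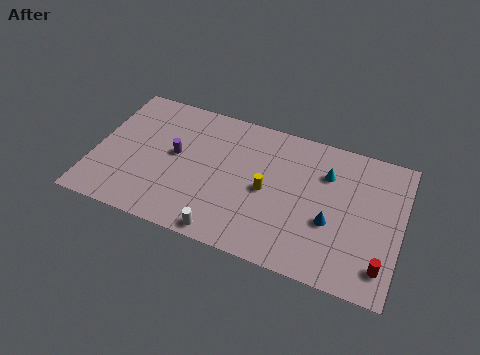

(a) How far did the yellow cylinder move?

2.0

The yellow cylinder moved from about (12.2, 4.6) to (10.2, 4.7), a distance of √(2.0² + 0.1²) ≈ 2.0.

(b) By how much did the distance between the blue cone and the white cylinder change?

+1.3

The distance was about 5.3 in the first image and 6.6 in the second, so they moved 1.3 units further apart.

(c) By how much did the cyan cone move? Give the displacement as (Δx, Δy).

(-3.3, -1.4)

The cyan cone was at about (16.8, 8.5) and moved to about (13.5, 7.1).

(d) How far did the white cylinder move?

3.3

The white cylinder moved from about (11.1, 2.3) to (8.1, 0.9), a distance of √(3.0² + 1.4²) ≈ 3.3.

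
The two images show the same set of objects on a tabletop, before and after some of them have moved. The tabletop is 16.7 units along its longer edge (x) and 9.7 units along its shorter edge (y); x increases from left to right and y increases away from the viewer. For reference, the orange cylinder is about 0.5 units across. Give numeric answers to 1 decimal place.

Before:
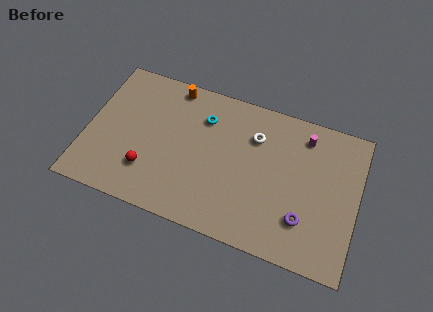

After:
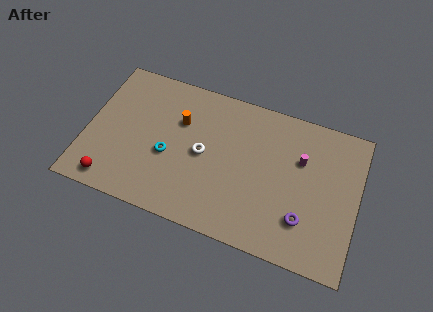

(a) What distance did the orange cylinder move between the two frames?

2.3

The orange cylinder moved from about (4.9, 8.7) to (5.6, 6.5), a distance of √(0.7² + 2.2²) ≈ 2.3.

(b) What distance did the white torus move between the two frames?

3.7

The white torus moved from about (10.2, 7.0) to (7.2, 4.8), a distance of √(3.0² + 2.2²) ≈ 3.7.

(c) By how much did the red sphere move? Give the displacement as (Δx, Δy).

(-2.1, -1.4)

The red sphere was at about (4.0, 2.6) and moved to about (1.9, 1.2).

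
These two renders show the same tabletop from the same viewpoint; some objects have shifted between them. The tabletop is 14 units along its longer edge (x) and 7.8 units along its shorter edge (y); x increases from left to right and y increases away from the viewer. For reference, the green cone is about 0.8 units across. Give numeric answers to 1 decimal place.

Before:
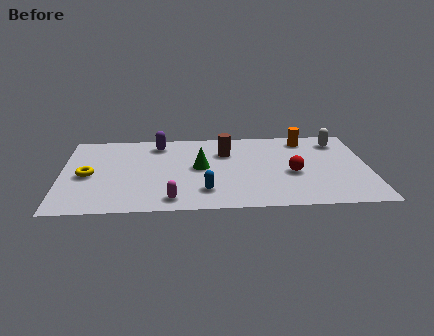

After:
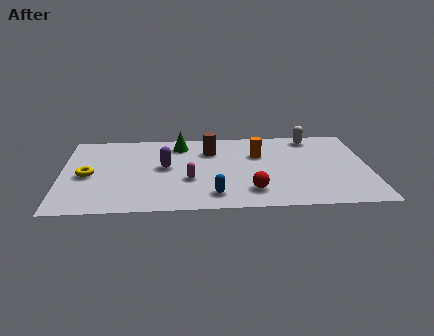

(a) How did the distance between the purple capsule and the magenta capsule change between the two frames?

-3.7

They were about 5.4 units apart before and 1.7 after — 3.7 units closer together.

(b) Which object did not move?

the yellow torus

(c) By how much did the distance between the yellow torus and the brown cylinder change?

-0.6

The distance was about 6.6 in the first image and 6.0 in the second, so they moved 0.6 units closer together.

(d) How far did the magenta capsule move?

2.0

The magenta capsule was near (5.0, 1.1) before and (5.8, 2.9) after, so it travelled √(0.8² + 1.8²) ≈ 2.0 units.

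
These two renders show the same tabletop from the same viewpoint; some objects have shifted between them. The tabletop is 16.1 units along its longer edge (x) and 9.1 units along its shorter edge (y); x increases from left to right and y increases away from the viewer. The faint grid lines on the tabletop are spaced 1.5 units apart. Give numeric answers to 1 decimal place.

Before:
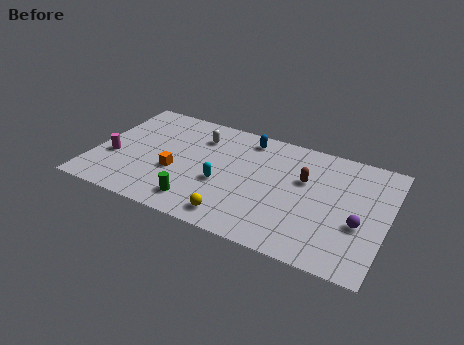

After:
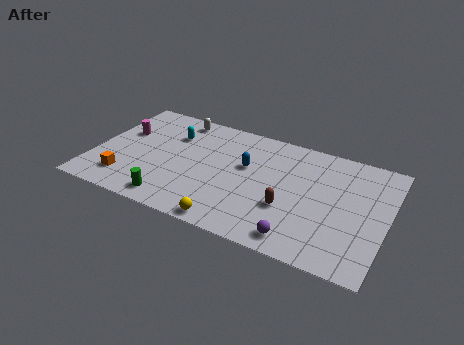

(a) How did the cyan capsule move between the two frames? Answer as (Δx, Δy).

(-3.2, 2.9)

The cyan capsule started near (7.2, 3.6) and ended near (4.0, 6.5).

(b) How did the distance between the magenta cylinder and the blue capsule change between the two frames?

-1.3

They were about 8.3 units apart before and 7.0 after — 1.3 units closer together.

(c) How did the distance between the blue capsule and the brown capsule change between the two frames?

-0.5

Before: roughly 4.0 units apart; after: 3.5. That's 0.5 units closer together.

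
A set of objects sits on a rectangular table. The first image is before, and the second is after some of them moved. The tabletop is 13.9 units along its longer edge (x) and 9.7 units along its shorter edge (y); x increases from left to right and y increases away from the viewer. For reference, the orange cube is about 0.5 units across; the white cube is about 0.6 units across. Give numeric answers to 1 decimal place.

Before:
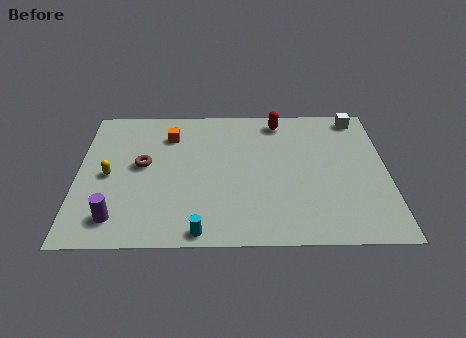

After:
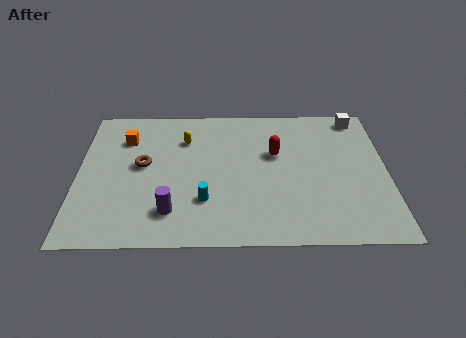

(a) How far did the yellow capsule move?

4.2

The yellow capsule was near (1.4, 4.6) before and (4.8, 7.1) after, so it travelled √(3.4² + 2.5²) ≈ 4.2 units.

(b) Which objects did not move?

the white cube and the brown torus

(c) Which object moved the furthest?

the yellow capsule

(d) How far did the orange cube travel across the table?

2.0

The orange cube was near (4.1, 7.4) before and (2.1, 7.2) after, so it travelled √(2.0² + 0.2²) ≈ 2.0 units.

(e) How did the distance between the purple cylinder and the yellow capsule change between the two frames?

+2.1

Before: roughly 2.9 units apart; after: 5.0. That's 2.1 units further apart.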